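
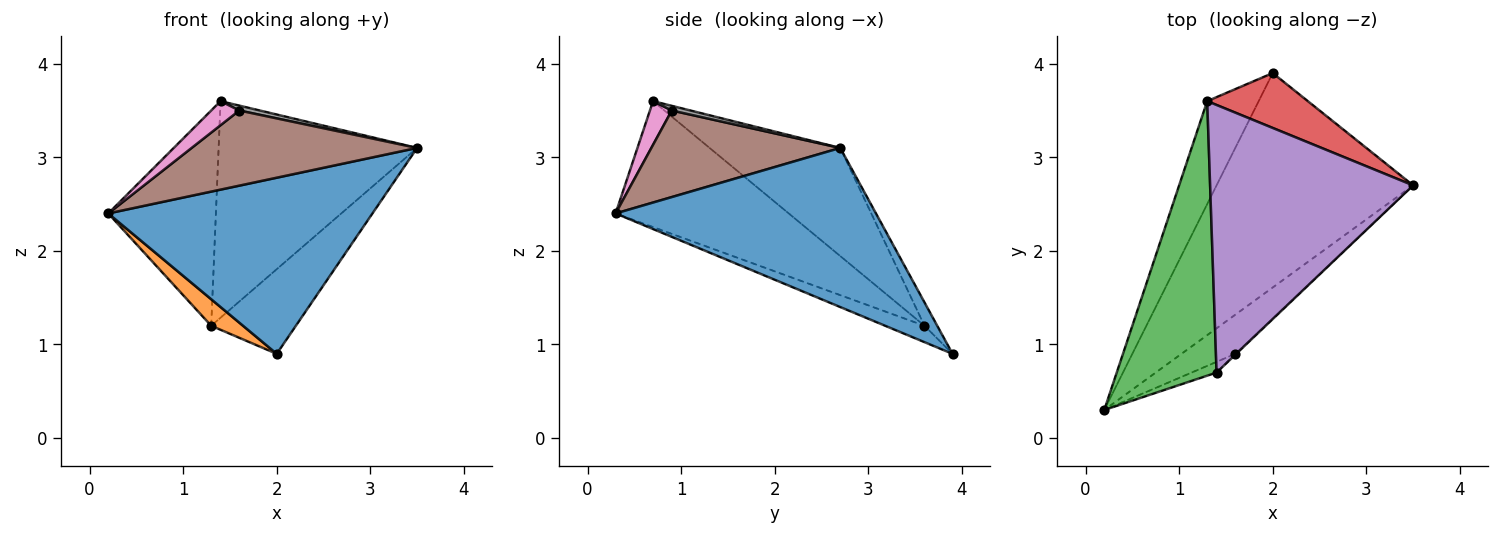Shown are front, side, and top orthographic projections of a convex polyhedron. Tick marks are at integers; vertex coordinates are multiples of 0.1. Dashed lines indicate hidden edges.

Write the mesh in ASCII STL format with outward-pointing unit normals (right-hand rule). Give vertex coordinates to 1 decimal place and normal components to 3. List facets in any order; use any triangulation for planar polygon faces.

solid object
 facet normal 0.530 -0.538 -0.655
  outer loop
   vertex 2.0 3.9 0.9
   vertex 3.5 2.7 3.1
   vertex 0.2 0.3 2.4
  endloop
 endfacet
 facet normal -0.294 -0.238 -0.925
  outer loop
   vertex 1.3 3.6 1.2
   vertex 2.0 3.9 0.9
   vertex 0.2 0.3 2.4
  endloop
 endfacet
 facet normal -0.704 0.438 0.559
  outer loop
   vertex 1.3 3.6 1.2
   vertex 0.2 0.3 2.4
   vertex 1.4 0.7 3.6
  endloop
 endfacet
 facet normal -0.125 0.832 0.540
  outer loop
   vertex 1.3 3.6 1.2
   vertex 3.5 2.7 3.1
   vertex 2.0 3.9 0.9
  endloop
 endfacet
 facet normal -0.383 0.581 0.718
  outer loop
   vertex 1.3 3.6 1.2
   vertex 1.4 0.7 3.6
   vertex 3.5 2.7 3.1
  endloop
 endfacet
 facet normal 0.596 -0.712 -0.371
  outer loop
   vertex 1.6 0.9 3.5
   vertex 0.2 0.3 2.4
   vertex 3.5 2.7 3.1
  endloop
 endfacet
 facet normal 0.579 -0.745 -0.331
  outer loop
   vertex 1.6 0.9 3.5
   vertex 1.4 0.7 3.6
   vertex 0.2 0.3 2.4
  endloop
 endfacet
 facet normal 0.667 -0.733 -0.133
  outer loop
   vertex 1.6 0.9 3.5
   vertex 3.5 2.7 3.1
   vertex 1.4 0.7 3.6
  endloop
 endfacet
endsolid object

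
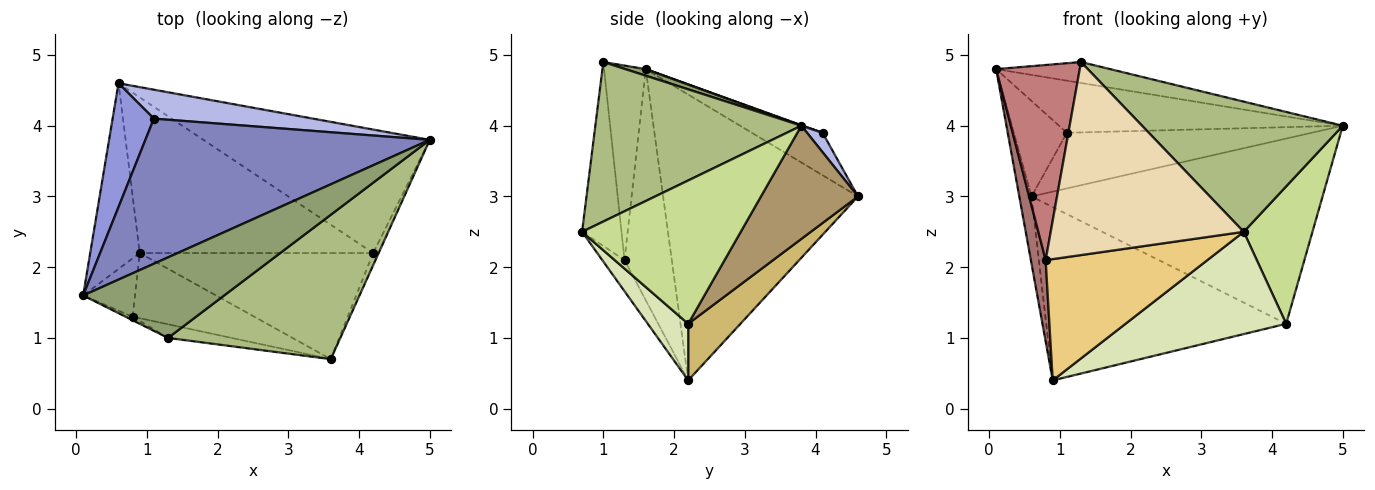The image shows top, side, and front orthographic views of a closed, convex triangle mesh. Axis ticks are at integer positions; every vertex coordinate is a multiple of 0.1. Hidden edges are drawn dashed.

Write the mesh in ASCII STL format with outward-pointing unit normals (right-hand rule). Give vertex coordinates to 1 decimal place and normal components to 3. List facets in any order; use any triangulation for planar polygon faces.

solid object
 facet normal -0.983 0.062 -0.170
  outer loop
   vertex 0.9 2.2 0.4
   vertex 0.1 1.6 4.8
   vertex 0.6 4.6 3.0
  endloop
 endfacet
 facet normal 0.002 0.338 0.941
  outer loop
   vertex 1.1 4.1 3.9
   vertex 0.1 1.6 4.8
   vertex 5.0 3.8 4.0
  endloop
 endfacet
 facet normal -0.631 0.474 0.614
  outer loop
   vertex 1.1 4.1 3.9
   vertex 0.6 4.6 3.0
   vertex 0.1 1.6 4.8
  endloop
 endfacet
 facet normal 0.056 0.886 0.461
  outer loop
   vertex 1.1 4.1 3.9
   vertex 5.0 3.8 4.0
   vertex 0.6 4.6 3.0
  endloop
 endfacet
 facet normal 0.045 0.251 0.967
  outer loop
   vertex 1.3 1.0 4.9
   vertex 5.0 3.8 4.0
   vertex 0.1 1.6 4.8
  endloop
 endfacet
 facet normal 0.567 -0.552 0.612
  outer loop
   vertex 1.3 1.0 4.9
   vertex 3.6 0.7 2.5
   vertex 5.0 3.8 4.0
  endloop
 endfacet
 facet normal 0.917 -0.397 -0.035
  outer loop
   vertex 4.2 2.2 1.2
   vertex 5.0 3.8 4.0
   vertex 3.6 0.7 2.5
  endloop
 endfacet
 facet normal 0.172 -0.684 -0.709
  outer loop
   vertex 4.2 2.2 1.2
   vertex 3.6 0.7 2.5
   vertex 0.9 2.2 0.4
  endloop
 endfacet
 facet normal 0.267 0.802 -0.535
  outer loop
   vertex 4.2 2.2 1.2
   vertex 0.6 4.6 3.0
   vertex 5.0 3.8 4.0
  endloop
 endfacet
 facet normal 0.160 0.734 -0.660
  outer loop
   vertex 4.2 2.2 1.2
   vertex 0.9 2.2 0.4
   vertex 0.6 4.6 3.0
  endloop
 endfacet
 facet normal -0.120 -0.874 -0.470
  outer loop
   vertex 0.8 1.3 2.1
   vertex 0.9 2.2 0.4
   vertex 3.6 0.7 2.5
  endloop
 endfacet
 facet normal -0.200 -0.977 -0.069
  outer loop
   vertex 0.8 1.3 2.1
   vertex 3.6 0.7 2.5
   vertex 1.3 1.0 4.9
  endloop
 endfacet
 facet normal -0.933 -0.292 -0.209
  outer loop
   vertex 0.8 1.3 2.1
   vertex 0.1 1.6 4.8
   vertex 0.9 2.2 0.4
  endloop
 endfacet
 facet normal -0.446 -0.895 -0.016
  outer loop
   vertex 0.8 1.3 2.1
   vertex 1.3 1.0 4.9
   vertex 0.1 1.6 4.8
  endloop
 endfacet
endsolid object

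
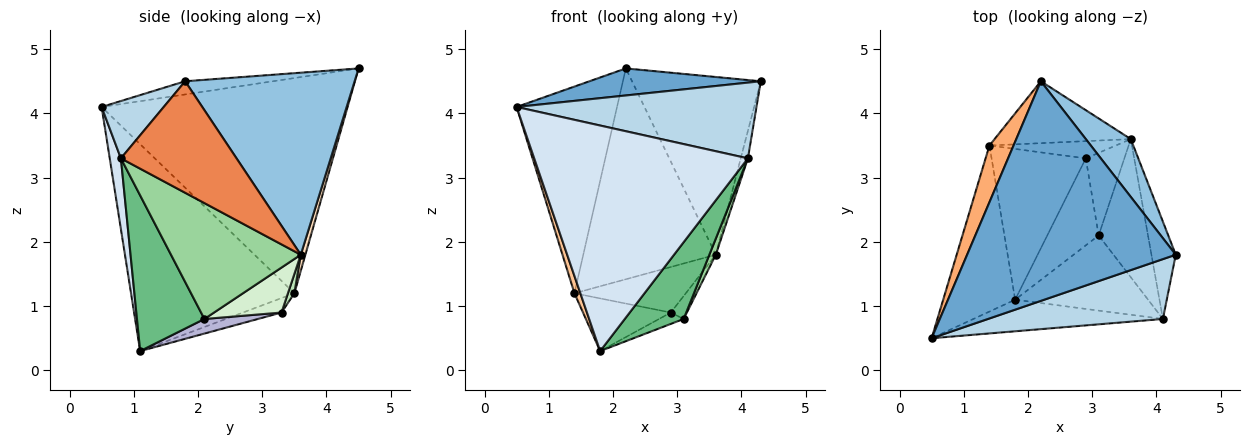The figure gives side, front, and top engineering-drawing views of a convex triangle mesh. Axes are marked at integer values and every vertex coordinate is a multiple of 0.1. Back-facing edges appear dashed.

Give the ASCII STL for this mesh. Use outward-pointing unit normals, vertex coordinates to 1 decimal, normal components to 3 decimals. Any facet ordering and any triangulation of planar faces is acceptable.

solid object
 facet normal -0.063 -0.122 0.991
  outer loop
   vertex 2.2 4.5 4.7
   vertex 0.5 0.5 4.1
   vertex 4.3 1.8 4.5
  endloop
 endfacet
 facet normal 0.781 0.593 0.193
  outer loop
   vertex 3.6 3.6 1.8
   vertex 2.2 4.5 4.7
   vertex 4.3 1.8 4.5
  endloop
 endfacet
 facet normal 0.199 -0.769 0.608
  outer loop
   vertex 4.1 0.8 3.3
   vertex 4.3 1.8 4.5
   vertex 0.5 0.5 4.1
  endloop
 endfacet
 facet normal 0.052 -0.989 -0.138
  outer loop
   vertex 4.1 0.8 3.3
   vertex 0.5 0.5 4.1
   vertex 1.8 1.1 0.3
  endloop
 endfacet
 facet normal 0.975 0.060 -0.213
  outer loop
   vertex 4.1 0.8 3.3
   vertex 3.6 3.6 1.8
   vertex 4.3 1.8 4.5
  endloop
 endfacet
 facet normal -0.921 0.376 0.103
  outer loop
   vertex 1.4 3.5 1.2
   vertex 0.5 0.5 4.1
   vertex 2.2 4.5 4.7
  endloop
 endfacet
 facet normal -0.944 -0.034 -0.328
  outer loop
   vertex 1.4 3.5 1.2
   vertex 1.8 1.1 0.3
   vertex 0.5 0.5 4.1
  endloop
 endfacet
 facet normal 0.033 0.959 -0.282
  outer loop
   vertex 1.4 3.5 1.2
   vertex 2.2 4.5 4.7
   vertex 3.6 3.6 1.8
  endloop
 endfacet
 facet normal 0.634 -0.553 -0.541
  outer loop
   vertex 3.1 2.1 0.8
   vertex 4.1 0.8 3.3
   vertex 1.8 1.1 0.3
  endloop
 endfacet
 facet normal 0.919 -0.046 -0.391
  outer loop
   vertex 3.1 2.1 0.8
   vertex 3.6 3.6 1.8
   vertex 4.1 0.8 3.3
  endloop
 endfacet
 facet normal 0.054 0.934 -0.353
  outer loop
   vertex 2.9 3.3 0.9
   vertex 1.4 3.5 1.2
   vertex 3.6 3.6 1.8
  endloop
 endfacet
 facet normal 0.747 0.178 -0.640
  outer loop
   vertex 2.9 3.3 0.9
   vertex 3.6 3.6 1.8
   vertex 3.1 2.1 0.8
  endloop
 endfacet
 facet normal -0.143 0.326 -0.934
  outer loop
   vertex 2.9 3.3 0.9
   vertex 1.8 1.1 0.3
   vertex 1.4 3.5 1.2
  endloop
 endfacet
 facet normal 0.271 0.125 -0.954
  outer loop
   vertex 2.9 3.3 0.9
   vertex 3.1 2.1 0.8
   vertex 1.8 1.1 0.3
  endloop
 endfacet
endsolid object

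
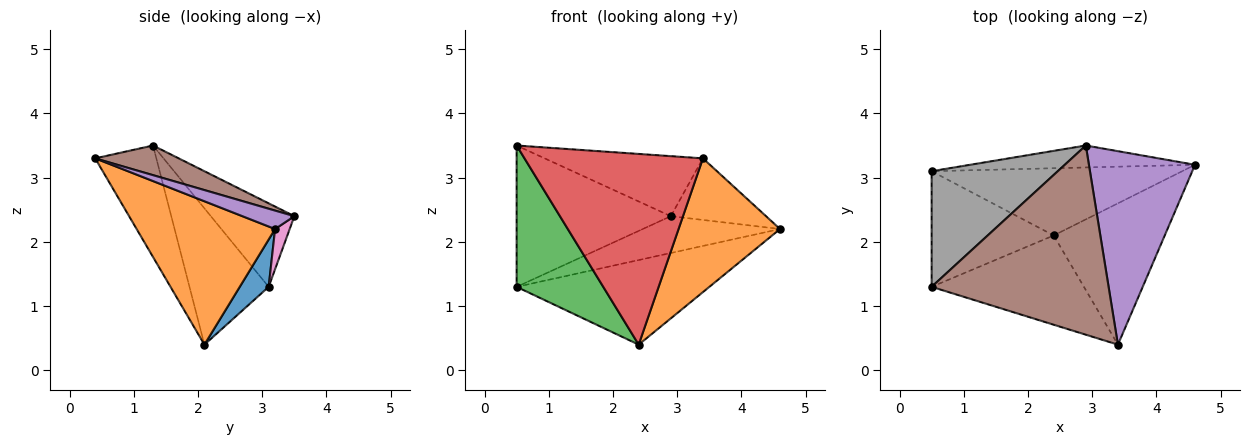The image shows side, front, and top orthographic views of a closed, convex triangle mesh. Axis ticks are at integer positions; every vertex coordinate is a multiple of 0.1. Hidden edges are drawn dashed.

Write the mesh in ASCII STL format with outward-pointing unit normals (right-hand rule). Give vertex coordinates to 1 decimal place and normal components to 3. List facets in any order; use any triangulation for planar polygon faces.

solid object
 facet normal 0.117 0.778 -0.618
  outer loop
   vertex 2.4 2.1 0.4
   vertex 0.5 3.1 1.3
   vertex 4.6 3.2 2.2
  endloop
 endfacet
 facet normal 0.684 -0.501 -0.530
  outer loop
   vertex 2.4 2.1 0.4
   vertex 4.6 3.2 2.2
   vertex 3.4 0.4 3.3
  endloop
 endfacet
 facet normal -0.577 -0.632 -0.517
  outer loop
   vertex 0.5 1.3 3.5
   vertex 0.5 3.1 1.3
   vertex 2.4 2.1 0.4
  endloop
 endfacet
 facet normal -0.296 -0.865 -0.405
  outer loop
   vertex 0.5 1.3 3.5
   vertex 2.4 2.1 0.4
   vertex 3.4 0.4 3.3
  endloop
 endfacet
 facet normal 0.163 0.299 0.940
  outer loop
   vertex 2.9 3.5 2.4
   vertex 3.4 0.4 3.3
   vertex 4.6 3.2 2.2
  endloop
 endfacet
 facet normal 0.158 0.299 0.941
  outer loop
   vertex 2.9 3.5 2.4
   vertex 0.5 1.3 3.5
   vertex 3.4 0.4 3.3
  endloop
 endfacet
 facet normal 0.091 0.856 -0.510
  outer loop
   vertex 2.9 3.5 2.4
   vertex 4.6 3.2 2.2
   vertex 0.5 3.1 1.3
  endloop
 endfacet
 facet normal -0.387 0.714 0.584
  outer loop
   vertex 2.9 3.5 2.4
   vertex 0.5 3.1 1.3
   vertex 0.5 1.3 3.5
  endloop
 endfacet
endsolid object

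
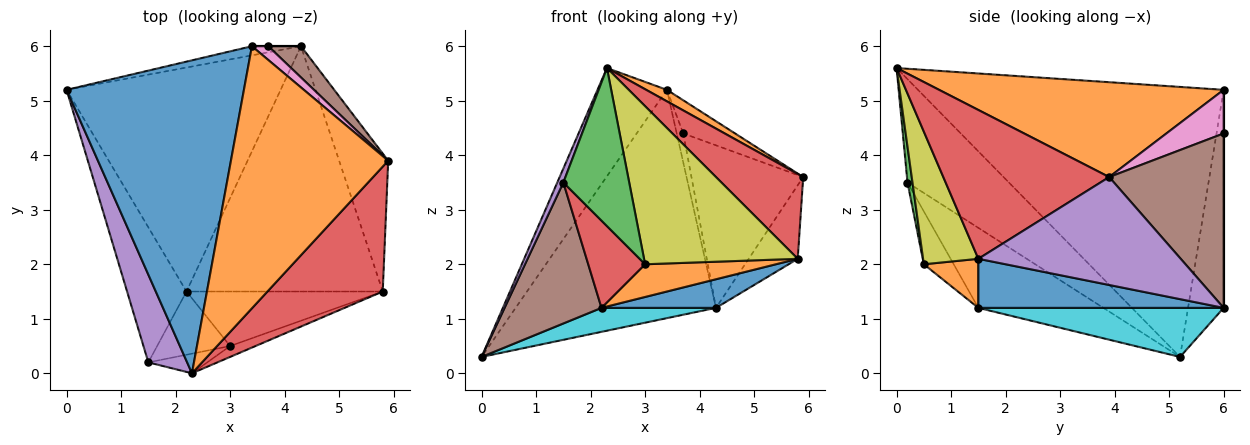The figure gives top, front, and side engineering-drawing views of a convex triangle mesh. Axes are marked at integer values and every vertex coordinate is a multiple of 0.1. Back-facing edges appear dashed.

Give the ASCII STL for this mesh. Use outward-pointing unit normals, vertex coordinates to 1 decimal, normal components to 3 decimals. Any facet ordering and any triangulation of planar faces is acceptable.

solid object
 facet normal -0.821 0.187 0.539
  outer loop
   vertex 3.4 6.0 5.2
   vertex 0.0 5.2 0.3
   vertex 2.3 0.0 5.6
  endloop
 endfacet
 facet normal 0.516 -0.038 0.856
  outer loop
   vertex 3.4 6.0 5.2
   vertex 2.3 0.0 5.6
   vertex 5.9 3.9 3.6
  endloop
 endfacet
 facet normal -0.175 0.984 -0.039
  outer loop
   vertex 3.4 6.0 5.2
   vertex 4.3 6.0 1.2
   vertex 0.0 5.2 0.3
  endloop
 endfacet
 facet normal 0.730 -0.384 0.565
  outer loop
   vertex 5.8 1.5 2.1
   vertex 5.9 3.9 3.6
   vertex 2.3 0.0 5.6
  endloop
 endfacet
 facet normal 0.889 0.216 -0.404
  outer loop
   vertex 5.8 1.5 2.1
   vertex 4.3 6.0 1.2
   vertex 5.9 3.9 3.6
  endloop
 endfacet
 facet normal 0.709 0.692 0.133
  outer loop
   vertex 3.7 6.0 4.4
   vertex 5.9 3.9 3.6
   vertex 4.3 6.0 1.2
  endloop
 endfacet
 facet normal 0.714 0.646 0.268
  outer loop
   vertex 3.7 6.0 4.4
   vertex 3.4 6.0 5.2
   vertex 5.9 3.9 3.6
  endloop
 endfacet
 facet normal 0.000 1.000 0.000
  outer loop
   vertex 3.7 6.0 4.4
   vertex 4.3 6.0 1.2
   vertex 3.4 6.0 5.2
  endloop
 endfacet
 facet normal 0.338 -0.939 -0.065
  outer loop
   vertex 3.0 0.5 2.0
   vertex 5.8 1.5 2.1
   vertex 2.3 0.0 5.6
  endloop
 endfacet
 facet normal 0.222 -0.104 -0.969
  outer loop
   vertex 2.2 1.5 1.2
   vertex 0.0 5.2 0.3
   vertex 4.3 6.0 1.2
  endloop
 endfacet
 facet normal 0.241 -0.112 -0.964
  outer loop
   vertex 2.2 1.5 1.2
   vertex 4.3 6.0 1.2
   vertex 5.8 1.5 2.1
  endloop
 endfacet
 facet normal 0.210 -0.503 -0.838
  outer loop
   vertex 2.2 1.5 1.2
   vertex 5.8 1.5 2.1
   vertex 3.0 0.5 2.0
  endloop
 endfacet
 facet normal 0.075 -0.990 -0.123
  outer loop
   vertex 1.5 0.2 3.5
   vertex 3.0 0.5 2.0
   vertex 2.3 0.0 5.6
  endloop
 endfacet
 facet normal -0.391 -0.745 -0.540
  outer loop
   vertex 1.5 0.2 3.5
   vertex 2.2 1.5 1.2
   vertex 3.0 0.5 2.0
  endloop
 endfacet
 facet normal -0.935 -0.056 0.351
  outer loop
   vertex 1.5 0.2 3.5
   vertex 2.3 0.0 5.6
   vertex 0.0 5.2 0.3
  endloop
 endfacet
 facet normal -0.682 -0.528 -0.506
  outer loop
   vertex 1.5 0.2 3.5
   vertex 0.0 5.2 0.3
   vertex 2.2 1.5 1.2
  endloop
 endfacet
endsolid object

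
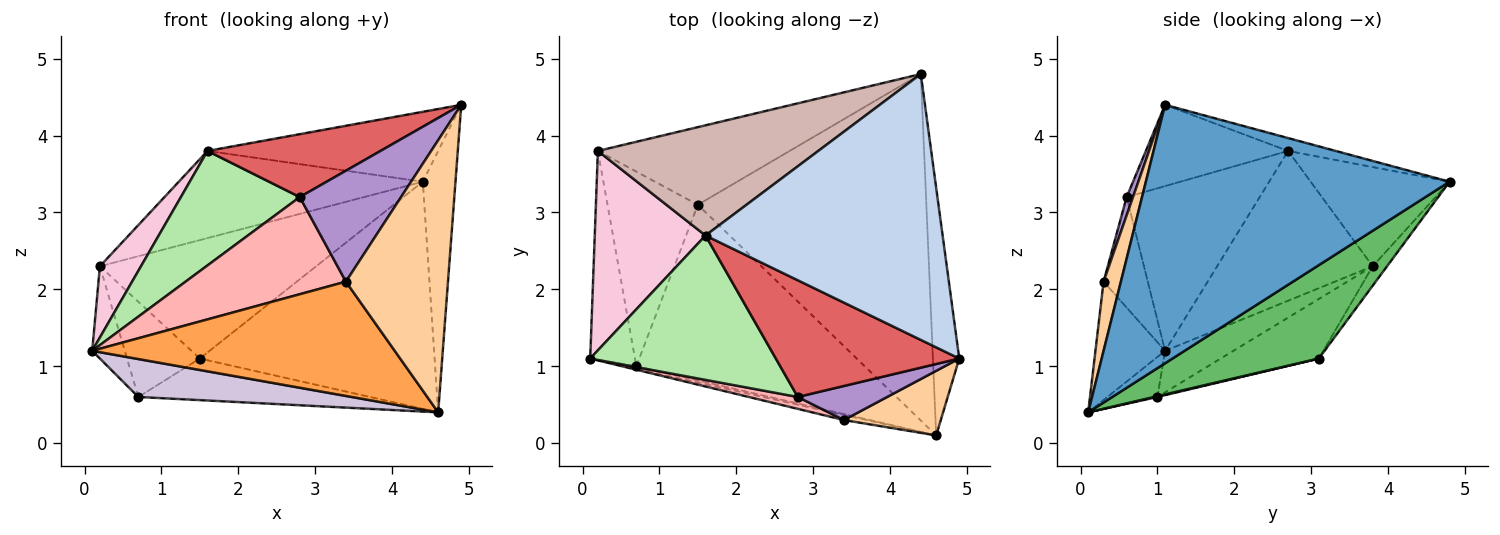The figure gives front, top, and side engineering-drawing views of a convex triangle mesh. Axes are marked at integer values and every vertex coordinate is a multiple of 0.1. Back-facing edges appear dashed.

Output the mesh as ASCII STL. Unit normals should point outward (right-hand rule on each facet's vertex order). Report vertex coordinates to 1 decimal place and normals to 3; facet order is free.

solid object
 facet normal 0.989 0.106 -0.101
  outer loop
   vertex 4.6 0.1 0.4
   vertex 4.4 4.8 3.4
   vertex 4.9 1.1 4.4
  endloop
 endfacet
 facet normal -0.052 0.254 0.966
  outer loop
   vertex 1.6 2.7 3.8
   vertex 4.9 1.1 4.4
   vertex 4.4 4.8 3.4
  endloop
 endfacet
 facet normal -0.224 -0.974 -0.044
  outer loop
   vertex 3.4 0.3 2.1
   vertex 0.1 1.1 1.2
   vertex 4.6 0.1 0.4
  endloop
 endfacet
 facet normal 0.163 -0.960 0.228
  outer loop
   vertex 3.4 0.3 2.1
   vertex 4.6 0.1 0.4
   vertex 4.9 1.1 4.4
  endloop
 endfacet
 facet normal 0.323 0.519 -0.791
  outer loop
   vertex 1.5 3.1 1.1
   vertex 4.4 4.8 3.4
   vertex 4.6 0.1 0.4
  endloop
 endfacet
 facet normal -0.571 -0.510 0.643
  outer loop
   vertex 2.8 0.6 3.2
   vertex 1.6 2.7 3.8
   vertex 0.1 1.1 1.2
  endloop
 endfacet
 facet normal -0.363 -0.442 0.820
  outer loop
   vertex 2.8 0.6 3.2
   vertex 4.9 1.1 4.4
   vertex 1.6 2.7 3.8
  endloop
 endfacet
 facet normal -0.264 -0.957 0.117
  outer loop
   vertex 2.8 0.6 3.2
   vertex 0.1 1.1 1.2
   vertex 3.4 0.3 2.1
  endloop
 endfacet
 facet normal 0.060 -0.954 0.293
  outer loop
   vertex 2.8 0.6 3.2
   vertex 3.4 0.3 2.1
   vertex 4.9 1.1 4.4
  endloop
 endfacet
 facet normal -0.228 -0.972 -0.066
  outer loop
   vertex 0.7 1.0 0.6
   vertex 4.6 0.1 0.4
   vertex 0.1 1.1 1.2
  endloop
 endfacet
 facet normal 0.003 0.230 -0.973
  outer loop
   vertex 0.7 1.0 0.6
   vertex 1.5 3.1 1.1
   vertex 4.6 0.1 0.4
  endloop
 endfacet
 facet normal -0.333 0.585 0.740
  outer loop
   vertex 0.2 3.8 2.3
   vertex 1.6 2.7 3.8
   vertex 4.4 4.8 3.4
  endloop
 endfacet
 facet normal -0.056 0.835 -0.547
  outer loop
   vertex 0.2 3.8 2.3
   vertex 4.4 4.8 3.4
   vertex 1.5 3.1 1.1
  endloop
 endfacet
 facet normal -0.786 -0.208 0.582
  outer loop
   vertex 0.2 3.8 2.3
   vertex 0.1 1.1 1.2
   vertex 1.6 2.7 3.8
  endloop
 endfacet
 facet normal -0.646 0.308 -0.698
  outer loop
   vertex 0.2 3.8 2.3
   vertex 0.7 1.0 0.6
   vertex 0.1 1.1 1.2
  endloop
 endfacet
 facet normal -0.510 0.378 -0.773
  outer loop
   vertex 0.2 3.8 2.3
   vertex 1.5 3.1 1.1
   vertex 0.7 1.0 0.6
  endloop
 endfacet
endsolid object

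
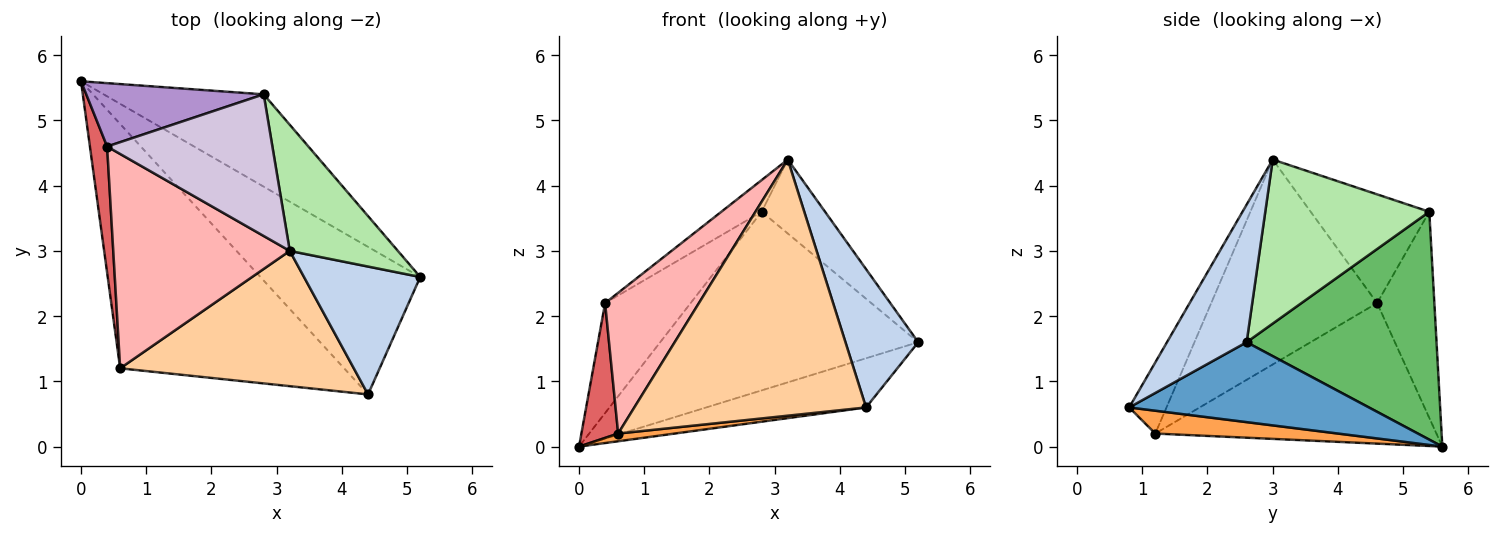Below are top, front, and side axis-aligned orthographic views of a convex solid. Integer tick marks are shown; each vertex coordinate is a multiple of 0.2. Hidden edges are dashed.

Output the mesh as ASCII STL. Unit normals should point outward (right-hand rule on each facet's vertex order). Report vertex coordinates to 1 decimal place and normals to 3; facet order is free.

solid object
 facet normal 0.429 0.286 -0.857
  outer loop
   vertex 4.4 0.8 0.6
   vertex 0.0 5.6 0.0
   vertex 5.2 2.6 1.6
  endloop
 endfacet
 facet normal 0.626 -0.572 0.529
  outer loop
   vertex 3.2 3.0 4.4
   vertex 4.4 0.8 0.6
   vertex 5.2 2.6 1.6
  endloop
 endfacet
 facet normal 0.101 -0.031 -0.994
  outer loop
   vertex 0.6 1.2 0.2
   vertex 0.0 5.6 0.0
   vertex 4.4 0.8 0.6
  endloop
 endfacet
 facet normal -0.141 -0.875 0.462
  outer loop
   vertex 0.6 1.2 0.2
   vertex 4.4 0.8 0.6
   vertex 3.2 3.0 4.4
  endloop
 endfacet
 facet normal 0.547 0.744 -0.384
  outer loop
   vertex 2.8 5.4 3.6
   vertex 5.2 2.6 1.6
   vertex 0.0 5.6 0.0
  endloop
 endfacet
 facet normal 0.795 0.307 0.524
  outer loop
   vertex 2.8 5.4 3.6
   vertex 3.2 3.0 4.4
   vertex 5.2 2.6 1.6
  endloop
 endfacet
 facet normal -0.984 -0.129 0.120
  outer loop
   vertex 0.4 4.6 2.2
   vertex 0.0 5.6 0.0
   vertex 0.6 1.2 0.2
  endloop
 endfacet
 facet normal -0.696 -0.394 0.600
  outer loop
   vertex 0.4 4.6 2.2
   vertex 0.6 1.2 0.2
   vertex 3.2 3.0 4.4
  endloop
 endfacet
 facet normal -0.502 0.749 0.432
  outer loop
   vertex 0.4 4.6 2.2
   vertex 2.8 5.4 3.6
   vertex 0.0 5.6 0.0
  endloop
 endfacet
 facet normal -0.540 0.184 0.821
  outer loop
   vertex 0.4 4.6 2.2
   vertex 3.2 3.0 4.4
   vertex 2.8 5.4 3.6
  endloop
 endfacet
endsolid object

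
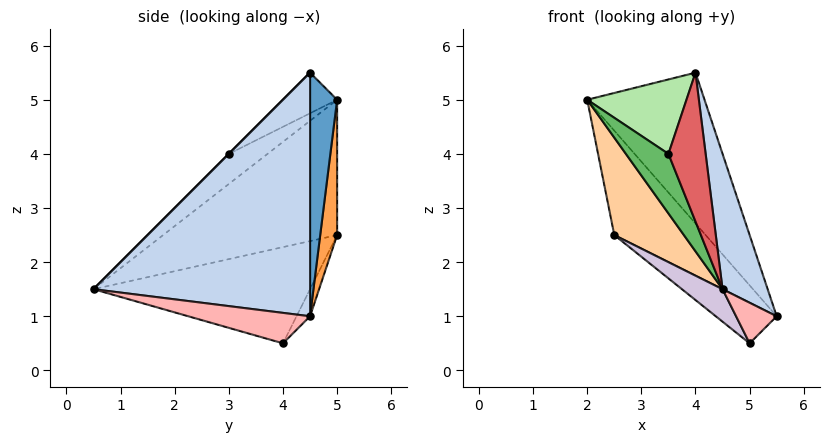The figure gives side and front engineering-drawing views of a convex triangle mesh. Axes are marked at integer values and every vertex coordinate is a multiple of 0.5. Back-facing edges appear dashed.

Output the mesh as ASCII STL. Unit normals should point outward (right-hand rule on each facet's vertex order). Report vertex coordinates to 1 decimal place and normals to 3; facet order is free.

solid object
 facet normal 0.224 0.972 0.075
  outer loop
   vertex 4.0 4.5 5.5
   vertex 5.5 4.5 1.0
   vertex 2.0 5.0 5.0
  endloop
 endfacet
 facet normal 0.931 -0.194 0.310
  outer loop
   vertex 4.0 4.5 5.5
   vertex 4.5 0.5 1.5
   vertex 5.5 4.5 1.0
  endloop
 endfacet
 facet normal 0.182 0.983 0.036
  outer loop
   vertex 2.5 5.0 2.5
   vertex 2.0 5.0 5.0
   vertex 5.5 4.5 1.0
  endloop
 endfacet
 facet normal -0.913 -0.365 -0.183
  outer loop
   vertex 2.5 5.0 2.5
   vertex 4.5 0.5 1.5
   vertex 2.0 5.0 5.0
  endloop
 endfacet
 facet normal -0.609 -0.669 0.426
  outer loop
   vertex 3.5 3.0 4.0
   vertex 2.0 5.0 5.0
   vertex 4.5 0.5 1.5
  endloop
 endfacet
 facet normal -0.332 -0.609 0.720
  outer loop
   vertex 3.5 3.0 4.0
   vertex 4.0 4.5 5.5
   vertex 2.0 5.0 5.0
  endloop
 endfacet
 facet normal 0.000 -0.707 0.707
  outer loop
   vertex 3.5 3.0 4.0
   vertex 4.5 0.5 1.5
   vertex 4.0 4.5 5.5
  endloop
 endfacet
 facet normal 0.802 -0.267 -0.535
  outer loop
   vertex 5.0 4.0 0.5
   vertex 5.5 4.5 1.0
   vertex 4.5 0.5 1.5
  endloop
 endfacet
 facet normal -0.173 0.777 -0.605
  outer loop
   vertex 5.0 4.0 0.5
   vertex 2.5 5.0 2.5
   vertex 5.5 4.5 1.0
  endloop
 endfacet
 facet normal -0.649 -0.122 -0.751
  outer loop
   vertex 5.0 4.0 0.5
   vertex 4.5 0.5 1.5
   vertex 2.5 5.0 2.5
  endloop
 endfacet
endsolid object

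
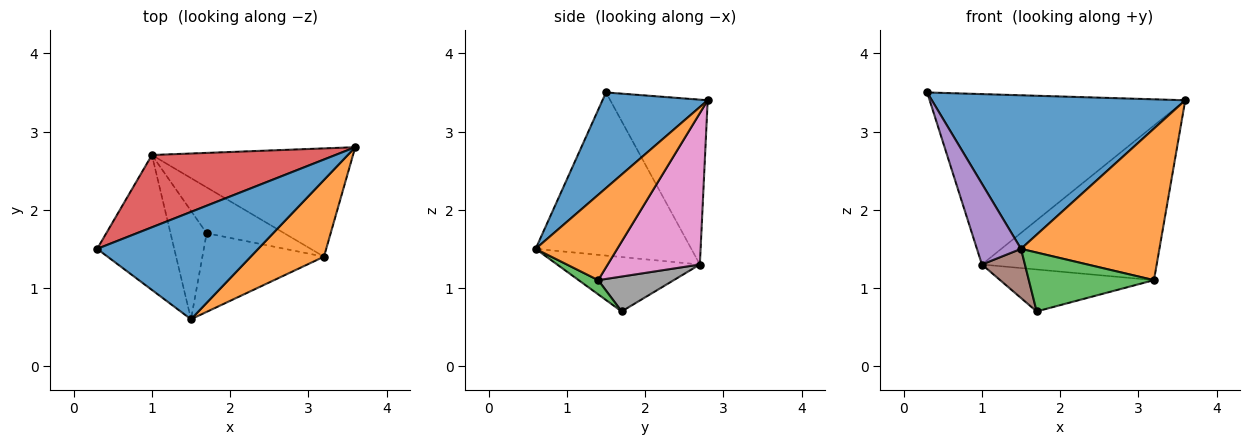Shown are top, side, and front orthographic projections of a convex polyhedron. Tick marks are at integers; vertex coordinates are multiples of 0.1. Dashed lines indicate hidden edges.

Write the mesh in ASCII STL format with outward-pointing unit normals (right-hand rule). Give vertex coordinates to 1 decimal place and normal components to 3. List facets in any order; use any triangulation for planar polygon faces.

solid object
 facet normal 0.322 -0.776 0.542
  outer loop
   vertex 1.5 0.6 1.5
   vertex 3.6 2.8 3.4
   vertex 0.3 1.5 3.5
  endloop
 endfacet
 facet normal 0.466 -0.790 0.400
  outer loop
   vertex 3.2 1.4 1.1
   vertex 3.6 2.8 3.4
   vertex 1.5 0.6 1.5
  endloop
 endfacet
 facet normal 0.093 -0.597 -0.797
  outer loop
   vertex 3.2 1.4 1.1
   vertex 1.5 0.6 1.5
   vertex 1.7 1.7 0.7
  endloop
 endfacet
 facet normal -0.331 0.869 0.368
  outer loop
   vertex 1.0 2.7 1.3
   vertex 0.3 1.5 3.5
   vertex 3.6 2.8 3.4
  endloop
 endfacet
 facet normal -0.876 -0.248 -0.414
  outer loop
   vertex 1.0 2.7 1.3
   vertex 1.5 0.6 1.5
   vertex 0.3 1.5 3.5
  endloop
 endfacet
 facet normal -0.808 -0.243 -0.537
  outer loop
   vertex 1.0 2.7 1.3
   vertex 1.7 1.7 0.7
   vertex 1.5 0.6 1.5
  endloop
 endfacet
 facet normal 0.396 0.752 -0.527
  outer loop
   vertex 1.0 2.7 1.3
   vertex 3.6 2.8 3.4
   vertex 3.2 1.4 1.1
  endloop
 endfacet
 facet normal 0.315 0.641 -0.700
  outer loop
   vertex 1.0 2.7 1.3
   vertex 3.2 1.4 1.1
   vertex 1.7 1.7 0.7
  endloop
 endfacet
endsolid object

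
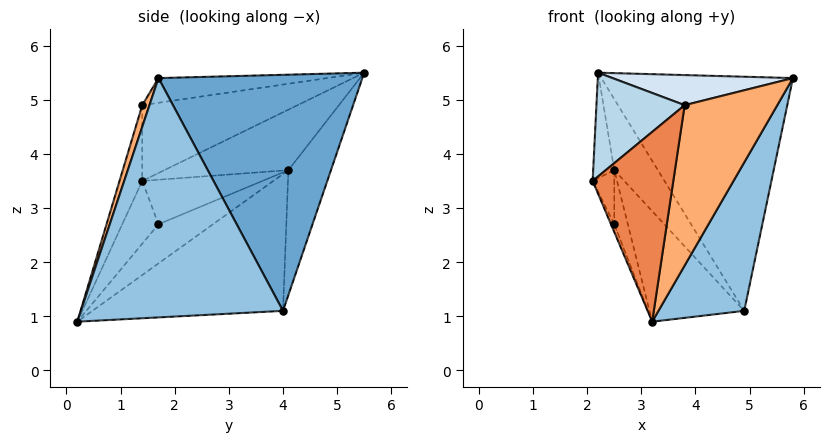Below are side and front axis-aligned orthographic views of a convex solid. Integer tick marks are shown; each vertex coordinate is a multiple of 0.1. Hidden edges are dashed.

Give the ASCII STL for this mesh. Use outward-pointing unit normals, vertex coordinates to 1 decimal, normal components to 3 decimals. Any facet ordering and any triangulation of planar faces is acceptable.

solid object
 facet normal 0.713 0.670 0.209
  outer loop
   vertex 4.9 4.0 1.1
   vertex 2.2 5.5 5.5
   vertex 5.8 1.7 5.4
  endloop
 endfacet
 facet normal 0.854 -0.363 -0.373
  outer loop
   vertex 4.9 4.0 1.1
   vertex 5.8 1.7 5.4
   vertex 3.2 0.2 0.9
  endloop
 endfacet
 facet normal -0.598 -0.340 0.726
  outer loop
   vertex 3.8 1.4 4.9
   vertex 2.2 5.5 5.5
   vertex 2.1 1.4 3.5
  endloop
 endfacet
 facet normal -0.205 -0.220 0.954
  outer loop
   vertex 3.8 1.4 4.9
   vertex 5.8 1.7 5.4
   vertex 2.2 5.5 5.5
  endloop
 endfacet
 facet normal -0.258 -0.914 0.313
  outer loop
   vertex 3.8 1.4 4.9
   vertex 2.1 1.4 3.5
   vertex 3.2 0.2 0.9
  endloop
 endfacet
 facet normal 0.075 -0.958 0.276
  outer loop
   vertex 3.8 1.4 4.9
   vertex 3.2 0.2 0.9
   vertex 5.8 1.7 5.4
  endloop
 endfacet
 facet normal -0.946 0.161 -0.283
  outer loop
   vertex 2.5 4.1 3.7
   vertex 2.1 1.4 3.5
   vertex 2.2 5.5 5.5
  endloop
 endfacet
 facet normal -0.580 0.593 -0.558
  outer loop
   vertex 2.5 4.1 3.7
   vertex 2.2 5.5 5.5
   vertex 4.9 4.0 1.1
  endloop
 endfacet
 facet normal -0.684 0.340 -0.645
  outer loop
   vertex 2.5 4.1 3.7
   vertex 4.9 4.0 1.1
   vertex 3.2 0.2 0.9
  endloop
 endfacet
 facet normal -0.903 0.083 -0.421
  outer loop
   vertex 2.5 1.7 2.7
   vertex 3.2 0.2 0.9
   vertex 2.1 1.4 3.5
  endloop
 endfacet
 facet normal -0.906 0.163 -0.392
  outer loop
   vertex 2.5 1.7 2.7
   vertex 2.1 1.4 3.5
   vertex 2.5 4.1 3.7
  endloop
 endfacet
 facet normal -0.840 0.209 -0.501
  outer loop
   vertex 2.5 1.7 2.7
   vertex 2.5 4.1 3.7
   vertex 3.2 0.2 0.9
  endloop
 endfacet
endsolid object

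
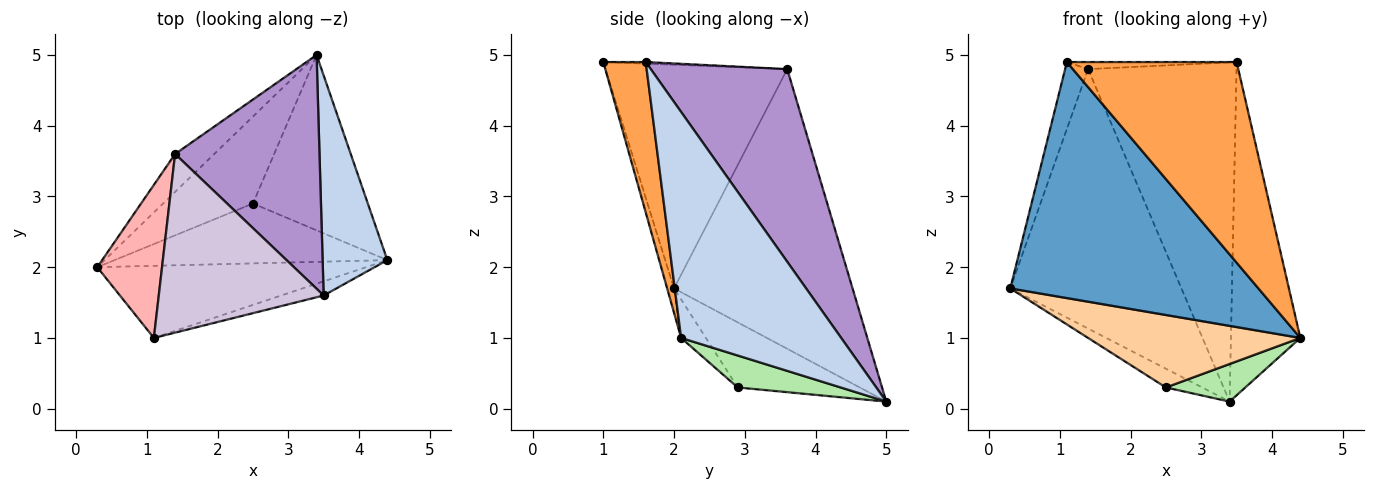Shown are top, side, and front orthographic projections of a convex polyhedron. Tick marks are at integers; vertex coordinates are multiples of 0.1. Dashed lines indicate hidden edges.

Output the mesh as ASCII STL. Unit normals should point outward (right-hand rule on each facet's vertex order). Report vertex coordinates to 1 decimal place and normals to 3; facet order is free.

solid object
 facet normal -0.027 -0.956 -0.292
  outer loop
   vertex 1.1 1.0 4.9
   vertex 0.3 2.0 1.7
   vertex 4.4 2.1 1.0
  endloop
 endfacet
 facet normal 0.887 0.385 0.254
  outer loop
   vertex 3.5 1.6 4.9
   vertex 4.4 2.1 1.0
   vertex 3.4 5.0 0.1
  endloop
 endfacet
 facet normal 0.242 -0.968 -0.068
  outer loop
   vertex 3.5 1.6 4.9
   vertex 1.1 1.0 4.9
   vertex 4.4 2.1 1.0
  endloop
 endfacet
 facet normal -0.090 -0.768 -0.634
  outer loop
   vertex 2.5 2.9 0.3
   vertex 4.4 2.1 1.0
   vertex 0.3 2.0 1.7
  endloop
 endfacet
 facet normal -0.578 0.172 -0.798
  outer loop
   vertex 2.5 2.9 0.3
   vertex 0.3 2.0 1.7
   vertex 3.4 5.0 0.1
  endloop
 endfacet
 facet normal 0.262 -0.202 -0.944
  outer loop
   vertex 2.5 2.9 0.3
   vertex 3.4 5.0 0.1
   vertex 4.4 2.1 1.0
  endloop
 endfacet
 facet normal -0.718 0.689 -0.101
  outer loop
   vertex 1.4 3.6 4.8
   vertex 3.4 5.0 0.1
   vertex 0.3 2.0 1.7
  endloop
 endfacet
 facet normal -0.954 0.121 0.276
  outer loop
   vertex 1.4 3.6 4.8
   vertex 0.3 2.0 1.7
   vertex 1.1 1.0 4.9
  endloop
 endfacet
 facet normal 0.604 0.656 0.452
  outer loop
   vertex 1.4 3.6 4.8
   vertex 3.5 1.6 4.9
   vertex 3.4 5.0 0.1
  endloop
 endfacet
 facet normal -0.010 0.040 0.999
  outer loop
   vertex 1.4 3.6 4.8
   vertex 1.1 1.0 4.9
   vertex 3.5 1.6 4.9
  endloop
 endfacet
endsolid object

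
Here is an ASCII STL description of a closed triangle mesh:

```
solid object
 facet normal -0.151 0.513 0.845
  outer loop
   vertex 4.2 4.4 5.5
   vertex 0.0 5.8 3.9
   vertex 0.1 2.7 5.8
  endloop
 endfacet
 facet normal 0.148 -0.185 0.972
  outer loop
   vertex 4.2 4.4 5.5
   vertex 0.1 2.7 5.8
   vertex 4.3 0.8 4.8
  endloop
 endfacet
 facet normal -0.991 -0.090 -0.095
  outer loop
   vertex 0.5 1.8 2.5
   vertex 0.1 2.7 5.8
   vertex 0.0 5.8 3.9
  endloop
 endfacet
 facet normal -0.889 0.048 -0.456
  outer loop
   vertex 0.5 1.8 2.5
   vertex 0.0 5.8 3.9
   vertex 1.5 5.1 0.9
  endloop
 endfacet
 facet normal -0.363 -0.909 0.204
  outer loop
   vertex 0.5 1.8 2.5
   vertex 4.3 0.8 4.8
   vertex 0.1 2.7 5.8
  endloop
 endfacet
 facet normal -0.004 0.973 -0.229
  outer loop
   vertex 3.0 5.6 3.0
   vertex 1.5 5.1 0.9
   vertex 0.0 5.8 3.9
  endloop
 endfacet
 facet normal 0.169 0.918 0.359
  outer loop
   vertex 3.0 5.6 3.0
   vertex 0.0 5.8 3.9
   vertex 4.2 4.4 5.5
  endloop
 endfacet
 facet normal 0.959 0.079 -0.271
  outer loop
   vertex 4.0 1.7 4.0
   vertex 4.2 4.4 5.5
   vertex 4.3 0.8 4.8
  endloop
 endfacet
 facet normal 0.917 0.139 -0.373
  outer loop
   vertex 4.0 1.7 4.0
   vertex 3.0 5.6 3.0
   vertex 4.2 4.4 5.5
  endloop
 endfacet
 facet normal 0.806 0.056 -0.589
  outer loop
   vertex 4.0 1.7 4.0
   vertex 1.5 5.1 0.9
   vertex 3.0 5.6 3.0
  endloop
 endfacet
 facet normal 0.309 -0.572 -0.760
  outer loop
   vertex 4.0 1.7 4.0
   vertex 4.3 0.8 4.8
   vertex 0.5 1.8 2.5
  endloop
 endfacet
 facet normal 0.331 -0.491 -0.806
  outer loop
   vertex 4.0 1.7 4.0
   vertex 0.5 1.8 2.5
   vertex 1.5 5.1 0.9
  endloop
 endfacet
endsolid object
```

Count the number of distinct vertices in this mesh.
8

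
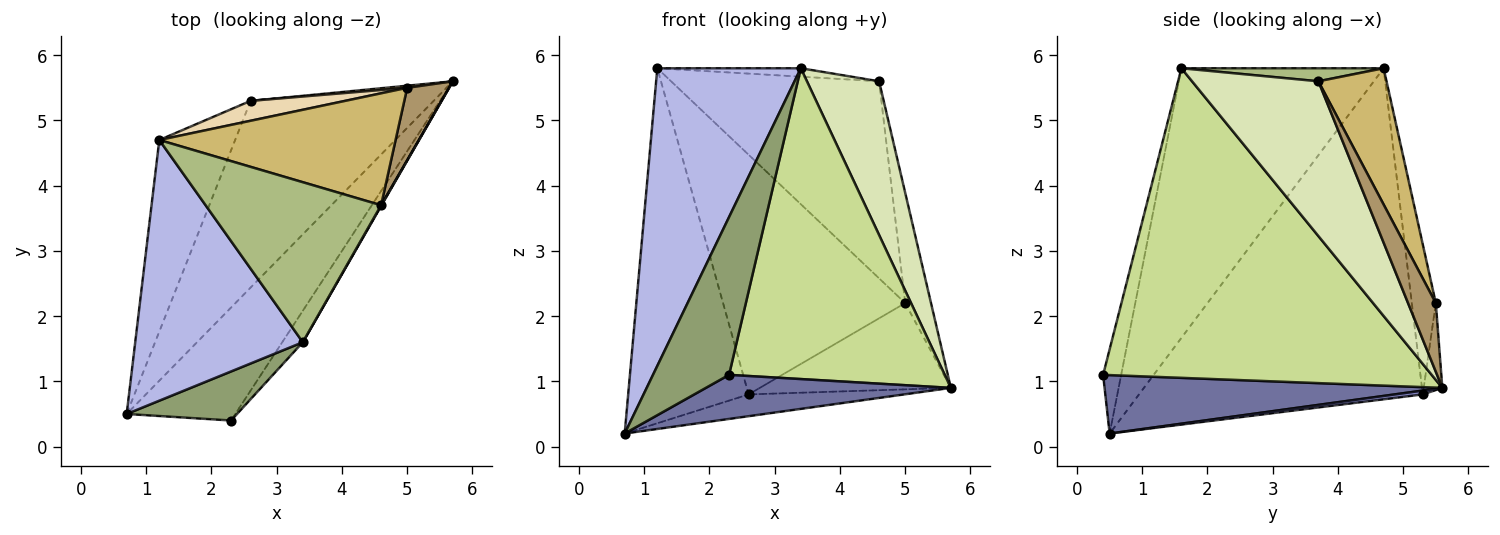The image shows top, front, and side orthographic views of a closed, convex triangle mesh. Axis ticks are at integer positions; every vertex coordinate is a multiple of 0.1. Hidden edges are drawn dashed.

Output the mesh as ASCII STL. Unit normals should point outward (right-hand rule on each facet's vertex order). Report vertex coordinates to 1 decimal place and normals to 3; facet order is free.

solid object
 facet normal 0.448 -0.325 -0.833
  outer loop
   vertex 2.3 0.4 1.1
   vertex 0.7 0.5 0.2
   vertex 5.7 5.6 0.9
  endloop
 endfacet
 facet normal 0.021 0.116 -0.993
  outer loop
   vertex 2.6 5.3 0.8
   vertex 5.7 5.6 0.9
   vertex 0.7 0.5 0.2
  endloop
 endfacet
 facet normal -0.901 0.382 -0.206
  outer loop
   vertex 2.6 5.3 0.8
   vertex 0.7 0.5 0.2
   vertex 1.2 4.7 5.8
  endloop
 endfacet
 facet normal -0.727 -0.516 0.452
  outer loop
   vertex 3.4 1.6 5.8
   vertex 1.2 4.7 5.8
   vertex 0.7 0.5 0.2
  endloop
 endfacet
 facet normal -0.221 -0.931 0.290
  outer loop
   vertex 3.4 1.6 5.8
   vertex 0.7 0.5 0.2
   vertex 2.3 0.4 1.1
  endloop
 endfacet
 facet normal 0.074 0.053 0.996
  outer loop
   vertex 3.4 1.6 5.8
   vertex 4.6 3.7 5.6
   vertex 1.2 4.7 5.8
  endloop
 endfacet
 facet normal 0.835 -0.548 -0.055
  outer loop
   vertex 3.4 1.6 5.8
   vertex 2.3 0.4 1.1
   vertex 5.7 5.6 0.9
  endloop
 endfacet
 facet normal 0.868 -0.496 0.003
  outer loop
   vertex 3.4 1.6 5.8
   vertex 5.7 5.6 0.9
   vertex 4.6 3.7 5.6
  endloop
 endfacet
 facet normal 0.669 0.622 0.408
  outer loop
   vertex 5.0 5.5 2.2
   vertex 4.6 3.7 5.6
   vertex 5.7 5.6 0.9
  endloop
 endfacet
 facet normal 0.274 0.836 0.475
  outer loop
   vertex 5.0 5.5 2.2
   vertex 1.2 4.7 5.8
   vertex 4.6 3.7 5.6
  endloop
 endfacet
 facet normal -0.097 0.995 0.024
  outer loop
   vertex 5.0 5.5 2.2
   vertex 5.7 5.6 0.9
   vertex 2.6 5.3 0.8
  endloop
 endfacet
 facet normal -0.130 0.988 0.082
  outer loop
   vertex 5.0 5.5 2.2
   vertex 2.6 5.3 0.8
   vertex 1.2 4.7 5.8
  endloop
 endfacet
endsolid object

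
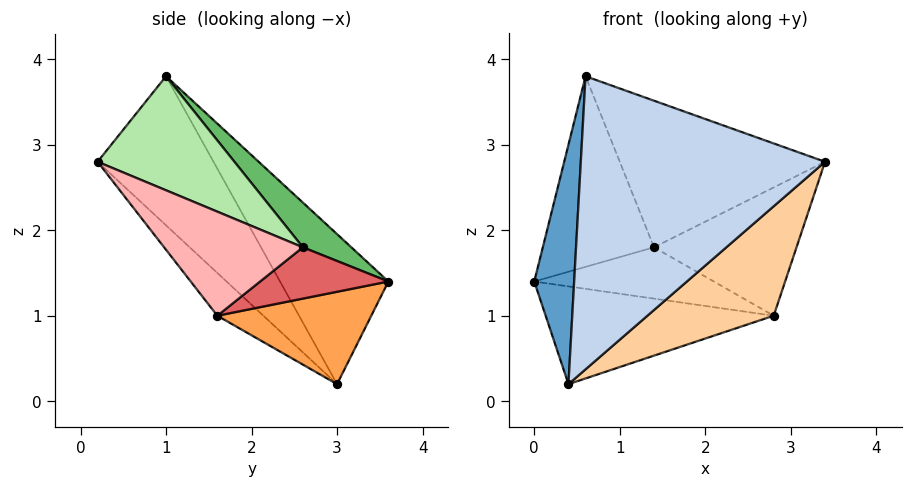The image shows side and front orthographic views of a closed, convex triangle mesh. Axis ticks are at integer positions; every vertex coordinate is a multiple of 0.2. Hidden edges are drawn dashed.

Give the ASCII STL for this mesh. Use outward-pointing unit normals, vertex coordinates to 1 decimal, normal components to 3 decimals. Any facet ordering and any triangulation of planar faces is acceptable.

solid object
 facet normal -0.929 -0.342 -0.139
  outer loop
   vertex 0.4 3.0 0.2
   vertex 0.6 1.0 3.8
   vertex 0.0 3.6 1.4
  endloop
 endfacet
 facet normal -0.387 -0.815 -0.431
  outer loop
   vertex 0.4 3.0 0.2
   vertex 3.4 0.2 2.8
   vertex 0.6 1.0 3.8
  endloop
 endfacet
 facet normal 0.545 0.808 -0.222
  outer loop
   vertex 2.8 1.6 1.0
   vertex 0.4 3.0 0.2
   vertex 0.0 3.6 1.4
  endloop
 endfacet
 facet normal -0.292 -0.800 -0.525
  outer loop
   vertex 2.8 1.6 1.0
   vertex 3.4 0.2 2.8
   vertex 0.4 3.0 0.2
  endloop
 endfacet
 facet normal 0.298 0.684 0.666
  outer loop
   vertex 1.4 2.6 1.8
   vertex 0.0 3.6 1.4
   vertex 0.6 1.0 3.8
  endloop
 endfacet
 facet normal 0.415 0.622 0.664
  outer loop
   vertex 1.4 2.6 1.8
   vertex 0.6 1.0 3.8
   vertex 3.4 0.2 2.8
  endloop
 endfacet
 facet normal 0.581 0.814 0.000
  outer loop
   vertex 1.4 2.6 1.8
   vertex 2.8 1.6 1.0
   vertex 0.0 3.6 1.4
  endloop
 endfacet
 facet normal 0.663 0.682 0.309
  outer loop
   vertex 1.4 2.6 1.8
   vertex 3.4 0.2 2.8
   vertex 2.8 1.6 1.0
  endloop
 endfacet
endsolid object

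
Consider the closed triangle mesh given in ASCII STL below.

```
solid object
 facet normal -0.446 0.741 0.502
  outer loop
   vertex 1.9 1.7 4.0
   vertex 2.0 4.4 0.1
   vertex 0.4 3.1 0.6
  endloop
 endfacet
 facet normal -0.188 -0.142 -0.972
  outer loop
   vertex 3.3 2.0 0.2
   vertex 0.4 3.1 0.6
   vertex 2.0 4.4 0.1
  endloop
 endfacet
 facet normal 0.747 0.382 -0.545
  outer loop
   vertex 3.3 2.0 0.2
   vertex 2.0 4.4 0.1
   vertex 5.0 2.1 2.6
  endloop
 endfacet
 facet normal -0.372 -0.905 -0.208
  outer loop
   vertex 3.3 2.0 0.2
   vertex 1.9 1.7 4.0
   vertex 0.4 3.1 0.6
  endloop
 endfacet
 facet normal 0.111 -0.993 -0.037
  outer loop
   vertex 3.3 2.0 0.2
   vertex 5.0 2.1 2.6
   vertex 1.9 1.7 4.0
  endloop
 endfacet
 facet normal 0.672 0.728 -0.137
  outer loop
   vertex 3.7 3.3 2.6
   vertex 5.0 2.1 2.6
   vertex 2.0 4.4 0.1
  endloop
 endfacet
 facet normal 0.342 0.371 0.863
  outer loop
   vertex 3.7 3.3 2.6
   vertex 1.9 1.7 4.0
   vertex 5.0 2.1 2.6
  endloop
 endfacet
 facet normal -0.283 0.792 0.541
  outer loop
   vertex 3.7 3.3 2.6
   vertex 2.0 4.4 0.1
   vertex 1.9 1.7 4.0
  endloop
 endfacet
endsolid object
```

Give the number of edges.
12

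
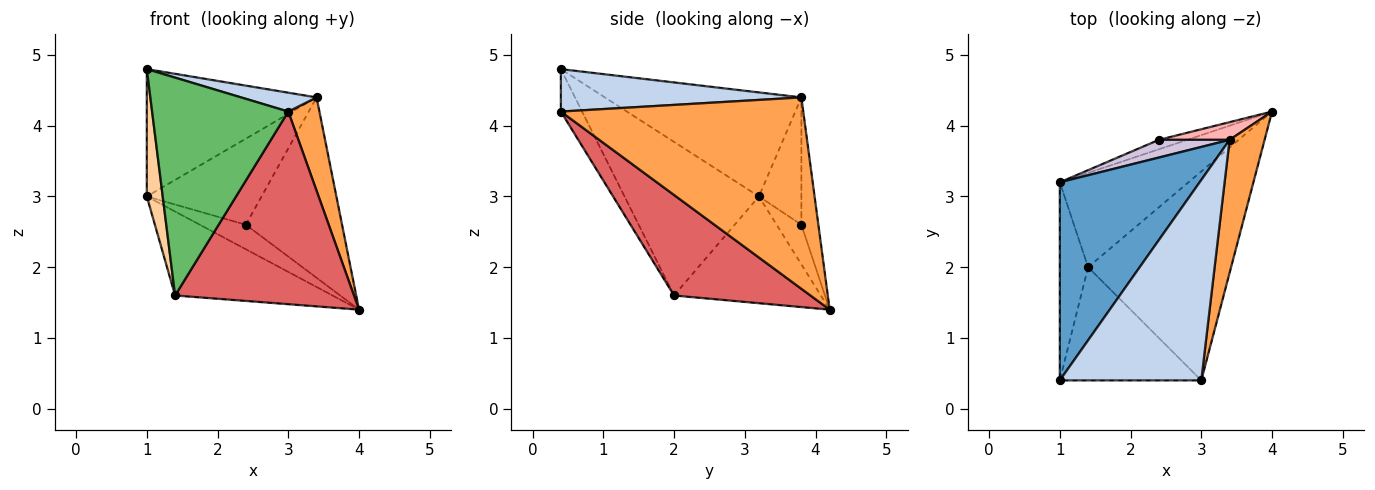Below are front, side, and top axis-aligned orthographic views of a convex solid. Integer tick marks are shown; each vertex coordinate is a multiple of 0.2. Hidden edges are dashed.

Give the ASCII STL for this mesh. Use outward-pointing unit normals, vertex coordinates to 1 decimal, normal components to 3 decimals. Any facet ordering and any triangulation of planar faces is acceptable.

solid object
 facet normal -0.531 0.458 0.713
  outer loop
   vertex 1.0 3.2 3.0
   vertex 1.0 0.4 4.8
   vertex 3.4 3.8 4.4
  endloop
 endfacet
 facet normal 0.286 -0.090 0.954
  outer loop
   vertex 3.0 0.4 4.2
   vertex 3.4 3.8 4.4
   vertex 1.0 0.4 4.8
  endloop
 endfacet
 facet normal 0.976 -0.125 0.178
  outer loop
   vertex 3.0 0.4 4.2
   vertex 4.0 4.2 1.4
   vertex 3.4 3.8 4.4
  endloop
 endfacet
 facet normal -0.977 -0.116 -0.180
  outer loop
   vertex 1.4 2.0 1.6
   vertex 1.0 0.4 4.8
   vertex 1.0 3.2 3.0
  endloop
 endfacet
 facet normal -0.137 -0.879 -0.457
  outer loop
   vertex 1.4 2.0 1.6
   vertex 3.0 0.4 4.2
   vertex 1.0 0.4 4.8
  endloop
 endfacet
 facet normal -0.527 0.565 -0.635
  outer loop
   vertex 1.4 2.0 1.6
   vertex 1.0 3.2 3.0
   vertex 4.0 4.2 1.4
  endloop
 endfacet
 facet normal 0.459 -0.602 -0.653
  outer loop
   vertex 1.4 2.0 1.6
   vertex 4.0 4.2 1.4
   vertex 3.0 0.4 4.2
  endloop
 endfacet
 facet normal -0.173 0.980 0.096
  outer loop
   vertex 2.4 3.8 2.6
   vertex 3.4 3.8 4.4
   vertex 4.0 4.2 1.4
  endloop
 endfacet
 facet normal -0.449 0.834 -0.321
  outer loop
   vertex 2.4 3.8 2.6
   vertex 4.0 4.2 1.4
   vertex 1.0 3.2 3.0
  endloop
 endfacet
 facet normal -0.341 0.921 0.189
  outer loop
   vertex 2.4 3.8 2.6
   vertex 1.0 3.2 3.0
   vertex 3.4 3.8 4.4
  endloop
 endfacet
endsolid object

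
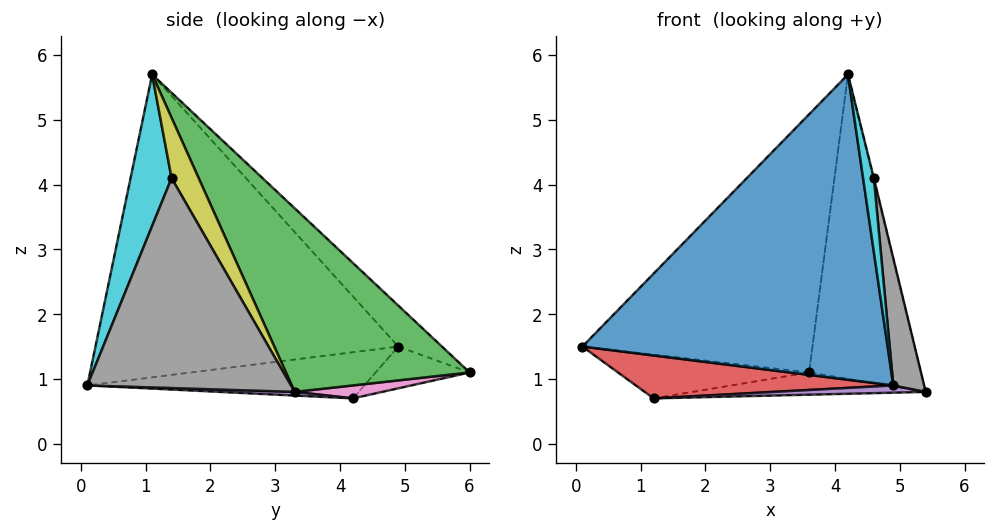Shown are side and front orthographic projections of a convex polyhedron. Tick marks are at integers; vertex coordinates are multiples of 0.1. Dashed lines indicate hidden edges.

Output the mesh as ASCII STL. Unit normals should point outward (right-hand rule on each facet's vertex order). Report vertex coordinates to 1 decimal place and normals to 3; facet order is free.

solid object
 facet normal -0.704 -0.709 0.045
  outer loop
   vertex 4.2 1.1 5.7
   vertex 0.1 4.9 1.5
   vertex 4.9 0.1 0.9
  endloop
 endfacet
 facet normal -0.127 0.671 0.731
  outer loop
   vertex 3.6 6.0 1.1
   vertex 0.1 4.9 1.5
   vertex 4.2 1.1 5.7
  endloop
 endfacet
 facet normal 0.781 0.476 0.405
  outer loop
   vertex 3.6 6.0 1.1
   vertex 4.2 1.1 5.7
   vertex 5.4 3.3 0.8
  endloop
 endfacet
 facet normal -0.677 -0.630 -0.380
  outer loop
   vertex 1.2 4.2 0.7
   vertex 4.9 0.1 0.9
   vertex 0.1 4.9 1.5
  endloop
 endfacet
 facet normal 0.017 -0.034 -0.999
  outer loop
   vertex 1.2 4.2 0.7
   vertex 5.4 3.3 0.8
   vertex 4.9 0.1 0.9
  endloop
 endfacet
 facet normal -0.257 0.524 -0.812
  outer loop
   vertex 1.2 4.2 0.7
   vertex 0.1 4.9 1.5
   vertex 3.6 6.0 1.1
  endloop
 endfacet
 facet normal 0.055 0.146 -0.988
  outer loop
   vertex 1.2 4.2 0.7
   vertex 3.6 6.0 1.1
   vertex 5.4 3.3 0.8
  endloop
 endfacet
 facet normal 0.977 -0.148 0.152
  outer loop
   vertex 4.6 1.4 4.1
   vertex 4.9 0.1 0.9
   vertex 5.4 3.3 0.8
  endloop
 endfacet
 facet normal 0.969 0.019 0.246
  outer loop
   vertex 4.6 1.4 4.1
   vertex 5.4 3.3 0.8
   vertex 4.2 1.1 5.7
  endloop
 endfacet
 facet normal 0.949 -0.250 0.190
  outer loop
   vertex 4.6 1.4 4.1
   vertex 4.2 1.1 5.7
   vertex 4.9 0.1 0.9
  endloop
 endfacet
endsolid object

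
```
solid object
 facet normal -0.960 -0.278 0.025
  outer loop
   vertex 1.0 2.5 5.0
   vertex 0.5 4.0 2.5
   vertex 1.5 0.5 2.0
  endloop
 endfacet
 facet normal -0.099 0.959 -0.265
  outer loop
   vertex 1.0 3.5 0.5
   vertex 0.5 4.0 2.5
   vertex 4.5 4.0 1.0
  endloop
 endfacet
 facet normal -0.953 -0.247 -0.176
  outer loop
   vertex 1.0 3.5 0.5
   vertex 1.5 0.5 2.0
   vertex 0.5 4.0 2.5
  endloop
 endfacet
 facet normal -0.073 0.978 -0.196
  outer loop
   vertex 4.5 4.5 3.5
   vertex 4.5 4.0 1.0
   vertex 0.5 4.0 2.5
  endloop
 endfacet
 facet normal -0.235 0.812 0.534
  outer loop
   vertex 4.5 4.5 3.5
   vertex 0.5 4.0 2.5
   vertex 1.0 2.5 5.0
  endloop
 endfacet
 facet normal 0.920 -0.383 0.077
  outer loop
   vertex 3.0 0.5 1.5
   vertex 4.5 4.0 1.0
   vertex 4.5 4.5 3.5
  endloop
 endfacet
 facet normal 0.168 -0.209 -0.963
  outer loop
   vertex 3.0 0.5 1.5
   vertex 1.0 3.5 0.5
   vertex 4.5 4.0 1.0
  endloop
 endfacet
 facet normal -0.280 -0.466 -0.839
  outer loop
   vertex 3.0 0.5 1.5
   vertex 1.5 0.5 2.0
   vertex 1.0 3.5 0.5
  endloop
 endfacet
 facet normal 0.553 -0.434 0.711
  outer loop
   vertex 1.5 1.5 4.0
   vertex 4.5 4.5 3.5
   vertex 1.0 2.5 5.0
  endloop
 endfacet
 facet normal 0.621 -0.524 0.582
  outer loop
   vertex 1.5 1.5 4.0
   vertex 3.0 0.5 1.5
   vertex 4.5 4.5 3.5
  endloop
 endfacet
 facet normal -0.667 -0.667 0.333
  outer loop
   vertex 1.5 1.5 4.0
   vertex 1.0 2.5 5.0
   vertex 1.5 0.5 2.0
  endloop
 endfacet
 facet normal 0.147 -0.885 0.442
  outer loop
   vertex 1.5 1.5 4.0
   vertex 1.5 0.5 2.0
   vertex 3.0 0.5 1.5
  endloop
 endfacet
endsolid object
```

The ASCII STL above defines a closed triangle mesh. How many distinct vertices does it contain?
8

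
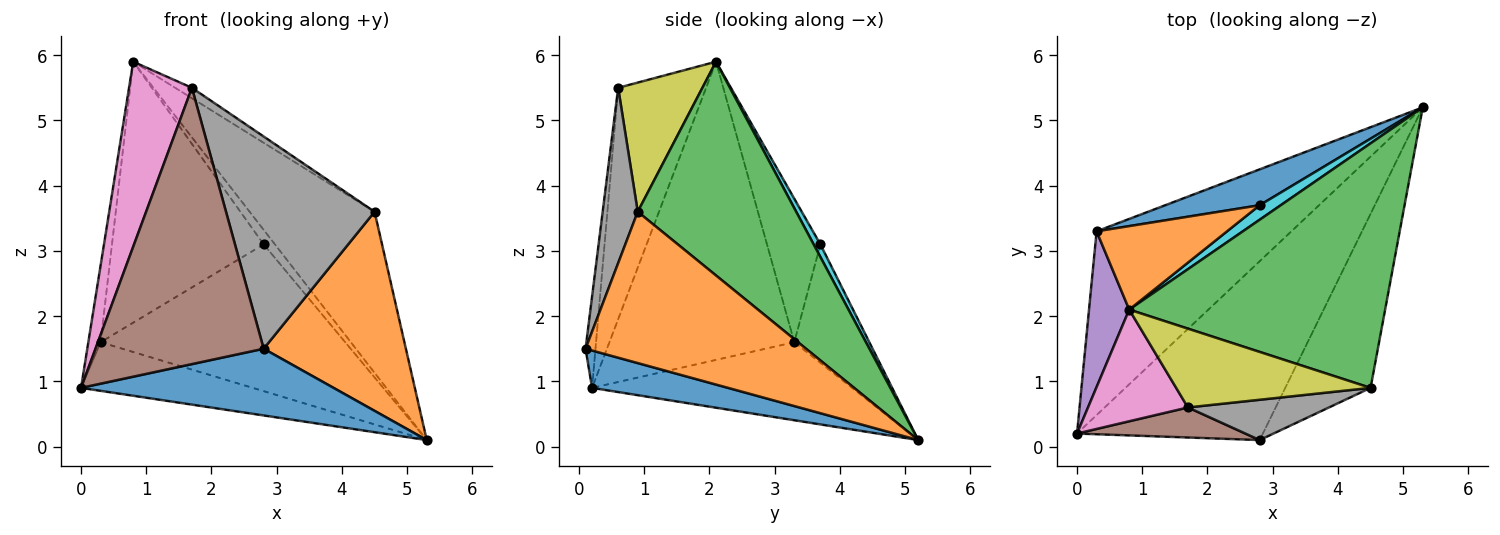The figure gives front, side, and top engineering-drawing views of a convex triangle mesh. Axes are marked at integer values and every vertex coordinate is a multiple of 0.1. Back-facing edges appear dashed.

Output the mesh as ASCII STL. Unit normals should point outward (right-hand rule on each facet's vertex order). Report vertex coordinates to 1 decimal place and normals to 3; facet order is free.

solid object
 facet normal 0.185 -0.343 -0.921
  outer loop
   vertex 2.8 0.1 1.5
   vertex 0.0 0.2 0.9
   vertex 5.3 5.2 0.1
  endloop
 endfacet
 facet normal 0.759 -0.490 -0.428
  outer loop
   vertex 4.5 0.9 3.6
   vertex 2.8 0.1 1.5
   vertex 5.3 5.2 0.1
  endloop
 endfacet
 facet normal 0.572 0.451 0.685
  outer loop
   vertex 4.5 0.9 3.6
   vertex 5.3 5.2 0.1
   vertex 0.8 2.1 5.9
  endloop
 endfacet
 facet normal -0.361 0.239 -0.902
  outer loop
   vertex 0.3 3.3 1.6
   vertex 5.3 5.2 0.1
   vertex 0.0 0.2 0.9
  endloop
 endfacet
 facet normal -0.989 0.066 0.133
  outer loop
   vertex 0.3 3.3 1.6
   vertex 0.0 0.2 0.9
   vertex 0.8 2.1 5.9
  endloop
 endfacet
 facet normal -0.059 -0.992 0.108
  outer loop
   vertex 1.7 0.6 5.5
   vertex 0.0 0.2 0.9
   vertex 2.8 0.1 1.5
  endloop
 endfacet
 facet normal -0.767 -0.549 0.331
  outer loop
   vertex 1.7 0.6 5.5
   vertex 0.8 2.1 5.9
   vertex 0.0 0.2 0.9
  endloop
 endfacet
 facet normal 0.226 -0.957 0.182
  outer loop
   vertex 1.7 0.6 5.5
   vertex 2.8 0.1 1.5
   vertex 4.5 0.9 3.6
  endloop
 endfacet
 facet normal 0.550 0.109 0.828
  outer loop
   vertex 1.7 0.6 5.5
   vertex 4.5 0.9 3.6
   vertex 0.8 2.1 5.9
  endloop
 endfacet
 facet normal 0.391 0.651 0.651
  outer loop
   vertex 2.8 3.7 3.1
   vertex 0.8 2.1 5.9
   vertex 5.3 5.2 0.1
  endloop
 endfacet
 facet normal -0.285 0.931 0.228
  outer loop
   vertex 2.8 3.7 3.1
   vertex 5.3 5.2 0.1
   vertex 0.3 3.3 1.6
  endloop
 endfacet
 facet normal -0.318 0.903 0.289
  outer loop
   vertex 2.8 3.7 3.1
   vertex 0.3 3.3 1.6
   vertex 0.8 2.1 5.9
  endloop
 endfacet
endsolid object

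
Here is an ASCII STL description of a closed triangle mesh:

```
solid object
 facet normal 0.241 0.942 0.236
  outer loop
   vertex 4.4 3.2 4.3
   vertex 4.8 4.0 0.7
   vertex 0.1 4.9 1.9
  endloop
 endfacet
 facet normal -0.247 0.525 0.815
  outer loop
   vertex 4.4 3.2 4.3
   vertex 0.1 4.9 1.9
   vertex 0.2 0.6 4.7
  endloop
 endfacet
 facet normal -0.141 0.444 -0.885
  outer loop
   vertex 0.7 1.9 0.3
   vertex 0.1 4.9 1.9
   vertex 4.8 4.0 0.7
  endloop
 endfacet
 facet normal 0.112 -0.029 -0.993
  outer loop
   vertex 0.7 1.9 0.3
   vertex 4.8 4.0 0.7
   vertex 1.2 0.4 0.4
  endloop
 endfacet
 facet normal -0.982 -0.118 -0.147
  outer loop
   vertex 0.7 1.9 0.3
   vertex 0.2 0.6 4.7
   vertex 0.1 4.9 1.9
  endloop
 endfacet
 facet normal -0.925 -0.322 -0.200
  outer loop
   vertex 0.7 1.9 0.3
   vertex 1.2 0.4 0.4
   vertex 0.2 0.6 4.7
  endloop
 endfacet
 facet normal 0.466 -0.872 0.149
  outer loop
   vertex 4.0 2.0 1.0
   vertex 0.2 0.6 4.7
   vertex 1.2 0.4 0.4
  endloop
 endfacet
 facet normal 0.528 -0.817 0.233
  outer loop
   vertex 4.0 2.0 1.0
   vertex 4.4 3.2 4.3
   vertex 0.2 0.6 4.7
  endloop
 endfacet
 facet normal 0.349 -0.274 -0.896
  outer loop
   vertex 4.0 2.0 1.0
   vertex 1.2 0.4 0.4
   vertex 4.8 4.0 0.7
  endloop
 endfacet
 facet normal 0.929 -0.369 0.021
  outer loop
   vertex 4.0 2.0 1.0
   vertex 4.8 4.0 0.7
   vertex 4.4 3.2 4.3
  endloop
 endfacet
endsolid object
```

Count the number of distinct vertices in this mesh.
7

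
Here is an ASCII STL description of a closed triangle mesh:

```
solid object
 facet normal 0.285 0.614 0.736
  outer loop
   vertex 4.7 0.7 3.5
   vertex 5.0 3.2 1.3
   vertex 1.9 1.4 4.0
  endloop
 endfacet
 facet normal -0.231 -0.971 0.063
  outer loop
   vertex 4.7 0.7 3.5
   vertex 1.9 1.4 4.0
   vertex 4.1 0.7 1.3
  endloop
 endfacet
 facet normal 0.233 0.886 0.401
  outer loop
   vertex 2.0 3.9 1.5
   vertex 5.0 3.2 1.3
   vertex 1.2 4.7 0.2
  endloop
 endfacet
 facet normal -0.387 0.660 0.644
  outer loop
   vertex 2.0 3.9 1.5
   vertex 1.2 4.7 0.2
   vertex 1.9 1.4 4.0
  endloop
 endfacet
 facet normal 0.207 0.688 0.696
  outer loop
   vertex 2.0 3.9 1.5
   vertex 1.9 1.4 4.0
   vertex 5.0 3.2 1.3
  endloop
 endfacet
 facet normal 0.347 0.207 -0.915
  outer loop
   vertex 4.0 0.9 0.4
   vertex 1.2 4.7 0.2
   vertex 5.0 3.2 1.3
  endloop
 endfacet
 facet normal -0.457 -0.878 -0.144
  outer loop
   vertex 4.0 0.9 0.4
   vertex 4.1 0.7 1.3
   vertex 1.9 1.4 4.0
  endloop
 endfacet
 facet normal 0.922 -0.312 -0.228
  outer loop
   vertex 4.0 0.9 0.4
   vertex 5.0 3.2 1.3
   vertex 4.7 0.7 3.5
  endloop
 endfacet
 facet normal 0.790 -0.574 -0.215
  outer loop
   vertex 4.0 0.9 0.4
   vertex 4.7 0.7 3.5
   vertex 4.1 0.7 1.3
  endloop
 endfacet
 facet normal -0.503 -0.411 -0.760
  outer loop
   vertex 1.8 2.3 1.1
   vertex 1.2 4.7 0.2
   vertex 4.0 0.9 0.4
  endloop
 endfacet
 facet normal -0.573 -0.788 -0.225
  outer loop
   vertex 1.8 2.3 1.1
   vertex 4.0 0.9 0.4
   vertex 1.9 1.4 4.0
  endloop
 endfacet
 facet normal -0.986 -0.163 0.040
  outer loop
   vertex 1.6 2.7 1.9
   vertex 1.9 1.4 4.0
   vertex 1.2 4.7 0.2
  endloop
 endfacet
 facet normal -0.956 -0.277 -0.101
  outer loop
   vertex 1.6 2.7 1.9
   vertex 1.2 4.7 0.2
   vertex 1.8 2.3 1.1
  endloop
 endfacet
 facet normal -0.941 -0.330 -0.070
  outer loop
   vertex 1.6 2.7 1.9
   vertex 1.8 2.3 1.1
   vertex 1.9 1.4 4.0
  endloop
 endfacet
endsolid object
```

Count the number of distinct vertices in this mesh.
9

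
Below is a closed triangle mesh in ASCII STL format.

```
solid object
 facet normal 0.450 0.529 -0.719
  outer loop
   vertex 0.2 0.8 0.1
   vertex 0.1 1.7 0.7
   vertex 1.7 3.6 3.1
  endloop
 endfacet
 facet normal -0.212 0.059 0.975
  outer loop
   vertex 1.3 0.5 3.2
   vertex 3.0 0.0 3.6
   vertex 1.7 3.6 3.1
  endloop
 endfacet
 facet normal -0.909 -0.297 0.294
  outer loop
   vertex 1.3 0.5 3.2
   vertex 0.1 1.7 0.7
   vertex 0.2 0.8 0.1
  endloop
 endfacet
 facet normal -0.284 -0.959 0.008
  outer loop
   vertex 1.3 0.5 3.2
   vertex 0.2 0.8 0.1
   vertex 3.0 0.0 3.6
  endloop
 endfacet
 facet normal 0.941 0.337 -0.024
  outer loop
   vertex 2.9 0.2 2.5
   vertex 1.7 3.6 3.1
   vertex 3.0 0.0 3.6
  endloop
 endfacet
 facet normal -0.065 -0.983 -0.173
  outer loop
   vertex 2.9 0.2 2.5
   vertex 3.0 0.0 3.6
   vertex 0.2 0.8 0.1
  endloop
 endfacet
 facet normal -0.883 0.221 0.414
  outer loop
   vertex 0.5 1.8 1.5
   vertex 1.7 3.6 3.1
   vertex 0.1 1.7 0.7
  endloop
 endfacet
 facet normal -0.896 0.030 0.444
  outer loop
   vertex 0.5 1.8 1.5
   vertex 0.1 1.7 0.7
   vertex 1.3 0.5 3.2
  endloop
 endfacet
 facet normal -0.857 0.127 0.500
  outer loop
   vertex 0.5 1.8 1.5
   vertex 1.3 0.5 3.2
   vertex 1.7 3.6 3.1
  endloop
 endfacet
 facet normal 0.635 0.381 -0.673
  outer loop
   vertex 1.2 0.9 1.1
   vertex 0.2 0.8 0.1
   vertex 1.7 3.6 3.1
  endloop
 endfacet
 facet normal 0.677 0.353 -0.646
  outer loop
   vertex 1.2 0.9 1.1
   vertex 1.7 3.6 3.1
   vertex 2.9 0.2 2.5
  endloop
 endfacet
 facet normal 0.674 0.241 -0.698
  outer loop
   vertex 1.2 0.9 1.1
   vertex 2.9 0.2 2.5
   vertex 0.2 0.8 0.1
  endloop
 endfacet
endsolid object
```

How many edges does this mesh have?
18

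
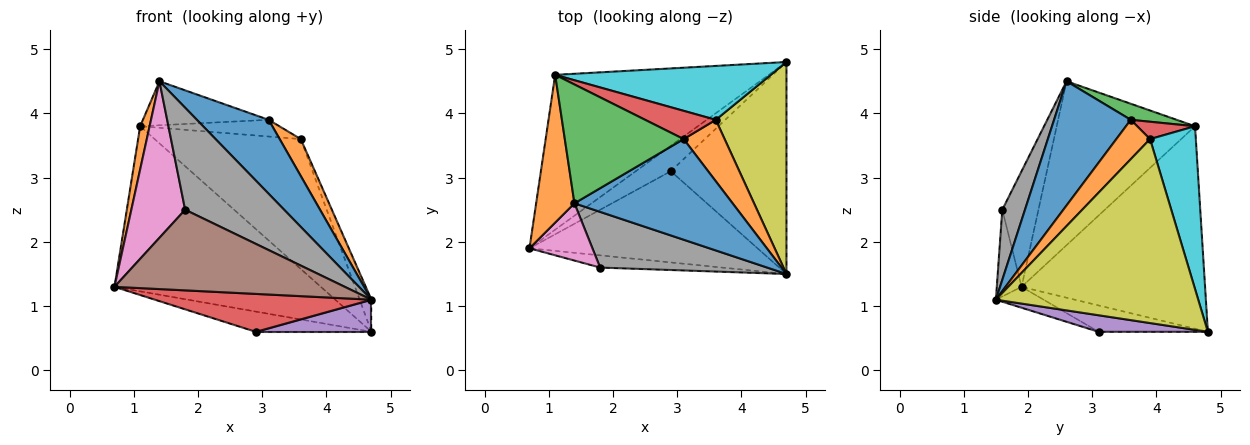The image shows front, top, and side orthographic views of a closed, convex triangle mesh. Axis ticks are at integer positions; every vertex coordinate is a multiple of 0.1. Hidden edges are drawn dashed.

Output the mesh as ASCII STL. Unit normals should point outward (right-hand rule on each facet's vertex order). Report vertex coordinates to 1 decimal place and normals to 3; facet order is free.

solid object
 facet normal -0.544 0.612 -0.574
  outer loop
   vertex 1.1 4.6 3.8
   vertex 4.7 4.8 0.6
   vertex 0.7 1.9 1.3
  endloop
 endfacet
 facet normal -0.972 -0.066 0.227
  outer loop
   vertex 1.1 4.6 3.8
   vertex 0.7 1.9 1.3
   vertex 1.4 2.6 4.5
  endloop
 endfacet
 facet normal -0.507 0.537 -0.674
  outer loop
   vertex 2.9 3.1 0.6
   vertex 0.7 1.9 1.3
   vertex 4.7 4.8 0.6
  endloop
 endfacet
 facet normal -0.084 -0.382 -0.920
  outer loop
   vertex 2.9 3.1 0.6
   vertex 4.7 1.5 1.1
   vertex 0.7 1.9 1.3
  endloop
 endfacet
 facet normal 0.140 -0.148 -0.979
  outer loop
   vertex 2.9 3.1 0.6
   vertex 4.7 4.8 0.6
   vertex 4.7 1.5 1.1
  endloop
 endfacet
 facet normal -0.106 -0.983 -0.149
  outer loop
   vertex 1.8 1.6 2.5
   vertex 0.7 1.9 1.3
   vertex 4.7 1.5 1.1
  endloop
 endfacet
 facet normal -0.534 -0.794 0.290
  outer loop
   vertex 1.8 1.6 2.5
   vertex 1.4 2.6 4.5
   vertex 0.7 1.9 1.3
  endloop
 endfacet
 facet normal 0.197 -0.861 0.470
  outer loop
   vertex 1.8 1.6 2.5
   vertex 4.7 1.5 1.1
   vertex 1.4 2.6 4.5
  endloop
 endfacet
 facet normal 0.932 0.054 0.358
  outer loop
   vertex 3.6 3.9 3.6
   vertex 4.7 1.5 1.1
   vertex 4.7 4.8 0.6
  endloop
 endfacet
 facet normal 0.278 0.887 0.368
  outer loop
   vertex 3.6 3.9 3.6
   vertex 4.7 4.8 0.6
   vertex 1.1 4.6 3.8
  endloop
 endfacet
 facet normal 0.535 -0.500 0.681
  outer loop
   vertex 3.1 3.6 3.9
   vertex 1.4 2.6 4.5
   vertex 4.7 1.5 1.1
  endloop
 endfacet
 facet normal 0.636 -0.398 0.662
  outer loop
   vertex 3.1 3.6 3.9
   vertex 4.7 1.5 1.1
   vertex 3.6 3.9 3.6
  endloop
 endfacet
 facet normal 0.126 0.344 0.930
  outer loop
   vertex 3.1 3.6 3.9
   vertex 1.1 4.6 3.8
   vertex 1.4 2.6 4.5
  endloop
 endfacet
 facet normal 0.207 0.498 0.842
  outer loop
   vertex 3.1 3.6 3.9
   vertex 3.6 3.9 3.6
   vertex 1.1 4.6 3.8
  endloop
 endfacet
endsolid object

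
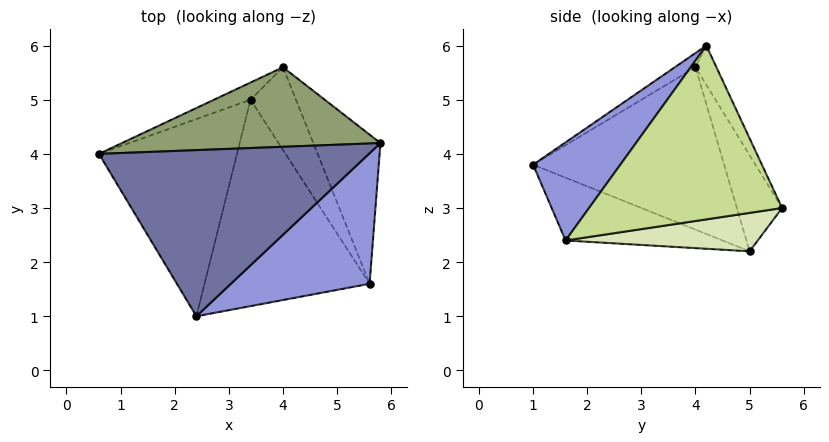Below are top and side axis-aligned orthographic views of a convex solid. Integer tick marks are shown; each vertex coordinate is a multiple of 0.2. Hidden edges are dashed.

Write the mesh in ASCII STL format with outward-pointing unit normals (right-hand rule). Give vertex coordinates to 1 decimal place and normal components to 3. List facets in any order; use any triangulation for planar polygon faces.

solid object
 facet normal -0.044 -0.533 0.845
  outer loop
   vertex 2.4 1.0 3.8
   vertex 5.8 4.2 6.0
   vertex 0.6 4.0 5.6
  endloop
 endfacet
 facet normal -0.760 -0.068 -0.646
  outer loop
   vertex 3.4 5.0 2.2
   vertex 2.4 1.0 3.8
   vertex 0.6 4.0 5.6
  endloop
 endfacet
 facet normal 0.374 -0.761 0.529
  outer loop
   vertex 5.6 1.6 2.4
   vertex 5.8 4.2 6.0
   vertex 2.4 1.0 3.8
  endloop
 endfacet
 facet normal -0.342 -0.274 -0.899
  outer loop
   vertex 5.6 1.6 2.4
   vertex 2.4 1.0 3.8
   vertex 3.4 5.0 2.2
  endloop
 endfacet
 facet normal -0.069 0.887 0.456
  outer loop
   vertex 4.0 5.6 3.0
   vertex 0.6 4.0 5.6
   vertex 5.8 4.2 6.0
  endloop
 endfacet
 facet normal -0.541 0.815 -0.206
  outer loop
   vertex 4.0 5.6 3.0
   vertex 3.4 5.0 2.2
   vertex 0.6 4.0 5.6
  endloop
 endfacet
 facet normal 0.858 0.393 -0.331
  outer loop
   vertex 4.0 5.6 3.0
   vertex 5.8 4.2 6.0
   vertex 5.6 1.6 2.4
  endloop
 endfacet
 facet normal 0.605 0.349 -0.716
  outer loop
   vertex 4.0 5.6 3.0
   vertex 5.6 1.6 2.4
   vertex 3.4 5.0 2.2
  endloop
 endfacet
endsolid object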